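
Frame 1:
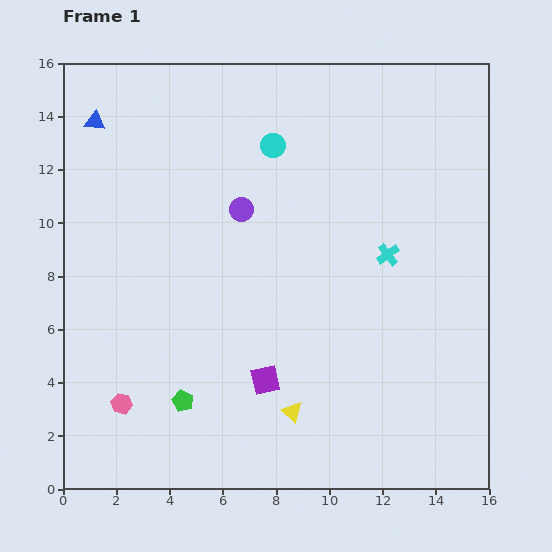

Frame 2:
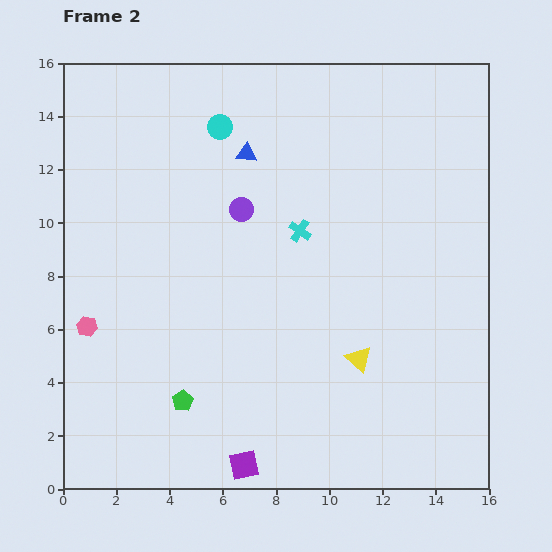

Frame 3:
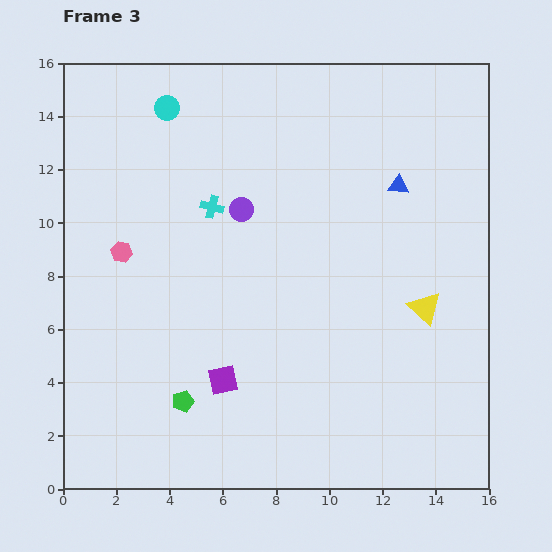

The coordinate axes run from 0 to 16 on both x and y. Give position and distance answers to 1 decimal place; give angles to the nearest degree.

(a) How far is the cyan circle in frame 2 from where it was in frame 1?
2.1

The cyan circle moved from (7.9, 12.9) to (5.9, 13.6), a distance of √(2.0² + 0.7²) ≈ 2.1.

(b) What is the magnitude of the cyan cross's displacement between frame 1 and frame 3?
6.8

The cyan cross moved from (12.2, 8.8) to (5.6, 10.6), a distance of √(6.6² + 1.8²) ≈ 6.8.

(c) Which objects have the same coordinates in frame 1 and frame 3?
the purple circle, the green pentagon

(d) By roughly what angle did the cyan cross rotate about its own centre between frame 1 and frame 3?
39° counter-clockwise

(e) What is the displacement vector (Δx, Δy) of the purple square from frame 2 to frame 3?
(-0.8, 3.2)

The purple square was at (6.8, 0.9) in frame 2 and (6.0, 4.1) in frame 3.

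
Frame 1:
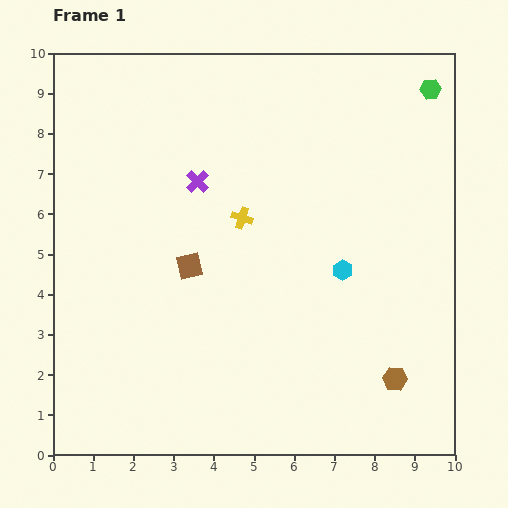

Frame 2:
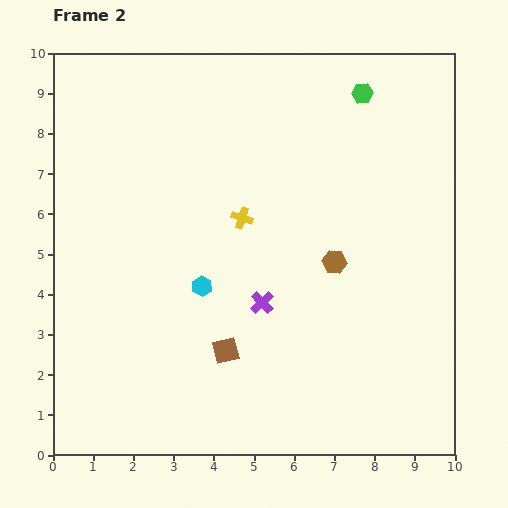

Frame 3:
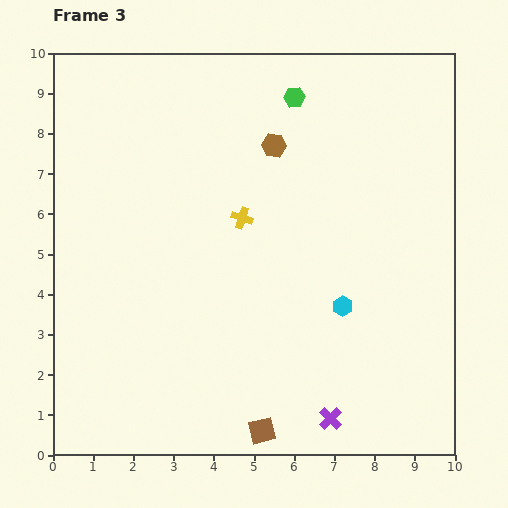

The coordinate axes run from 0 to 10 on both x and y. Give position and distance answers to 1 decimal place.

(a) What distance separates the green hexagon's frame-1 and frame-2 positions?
1.7

The green hexagon moved from (9.4, 9.1) to (7.7, 9.0), a distance of √(1.7² + 0.1²) ≈ 1.7.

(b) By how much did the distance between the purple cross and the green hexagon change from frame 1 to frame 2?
-0.4

Distance in frame 1: 6.2. Distance in frame 2: 5.8.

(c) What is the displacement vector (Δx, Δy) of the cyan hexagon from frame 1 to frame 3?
(0.0, -0.9)

The cyan hexagon was at (7.2, 4.6) in frame 1 and (7.2, 3.7) in frame 3.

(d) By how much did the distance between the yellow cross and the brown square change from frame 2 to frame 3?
+2.0

Distance in frame 2: 3.3. Distance in frame 3: 5.3.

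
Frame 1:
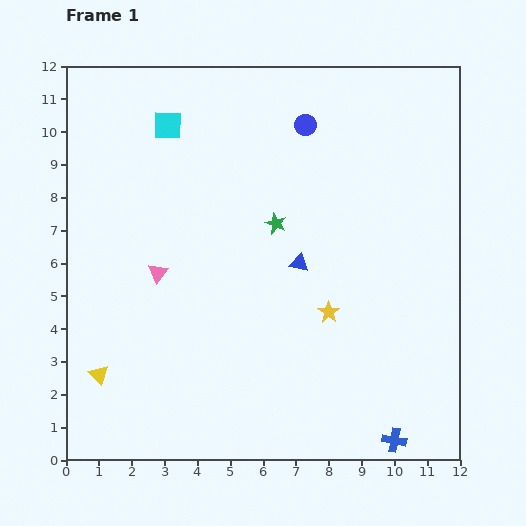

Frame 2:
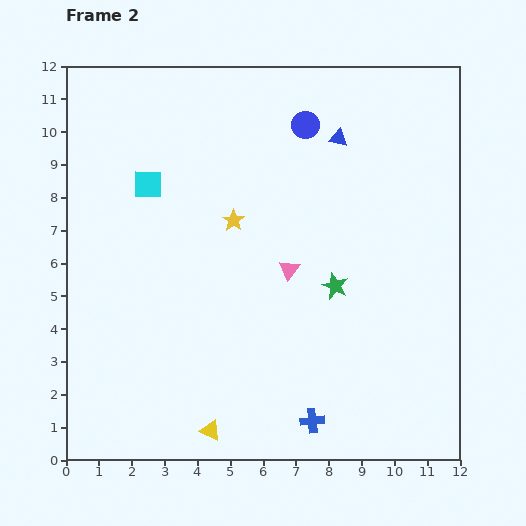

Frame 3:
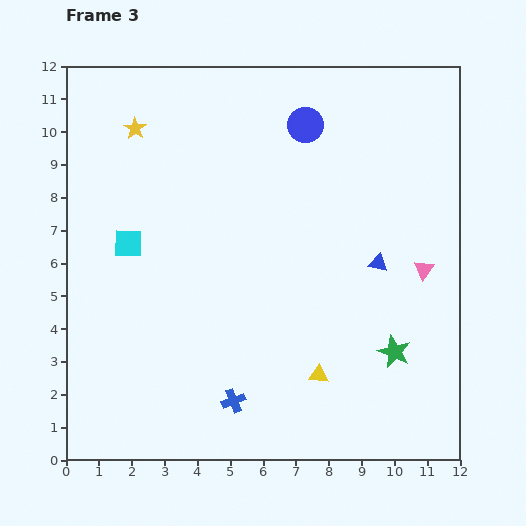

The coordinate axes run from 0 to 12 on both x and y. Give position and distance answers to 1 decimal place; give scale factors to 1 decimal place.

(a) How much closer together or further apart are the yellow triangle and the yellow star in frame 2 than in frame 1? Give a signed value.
-0.9

Distance in frame 1: 7.3. Distance in frame 2: 6.4.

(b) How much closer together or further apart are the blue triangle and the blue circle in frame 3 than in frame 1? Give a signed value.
+0.5

Distance in frame 1: 4.2. Distance in frame 3: 4.7.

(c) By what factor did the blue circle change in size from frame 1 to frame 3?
1.7×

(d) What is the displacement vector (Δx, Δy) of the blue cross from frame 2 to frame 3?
(-2.4, 0.6)

The blue cross was at (7.5, 1.2) in frame 2 and (5.1, 1.8) in frame 3.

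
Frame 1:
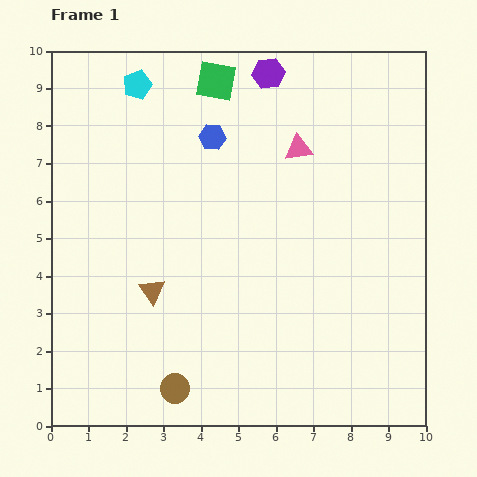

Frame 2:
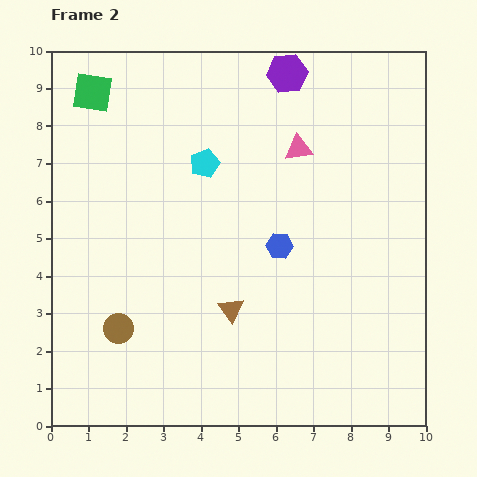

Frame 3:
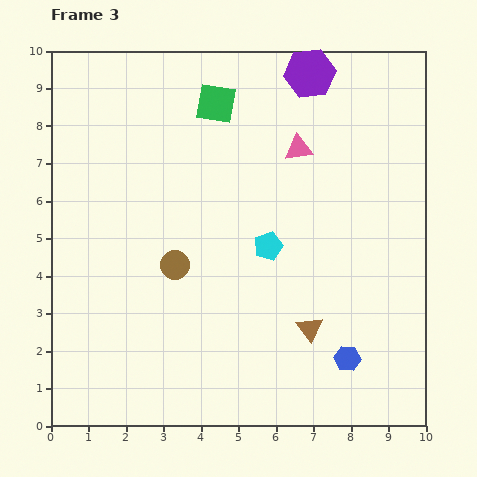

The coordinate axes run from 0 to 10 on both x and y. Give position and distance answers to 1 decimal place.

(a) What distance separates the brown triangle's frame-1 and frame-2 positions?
2.2

The brown triangle moved from (2.7, 3.6) to (4.8, 3.1), a distance of √(2.1² + 0.5²) ≈ 2.2.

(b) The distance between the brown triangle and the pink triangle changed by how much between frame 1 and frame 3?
-0.6

Distance in frame 1: 5.4. Distance in frame 3: 4.8.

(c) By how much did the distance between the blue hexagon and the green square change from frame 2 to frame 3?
+1.1

Distance in frame 2: 6.5. Distance in frame 3: 7.6.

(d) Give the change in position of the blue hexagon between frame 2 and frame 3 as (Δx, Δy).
(1.8, -3.0)

The blue hexagon was at (6.1, 4.8) in frame 2 and (7.9, 1.8) in frame 3.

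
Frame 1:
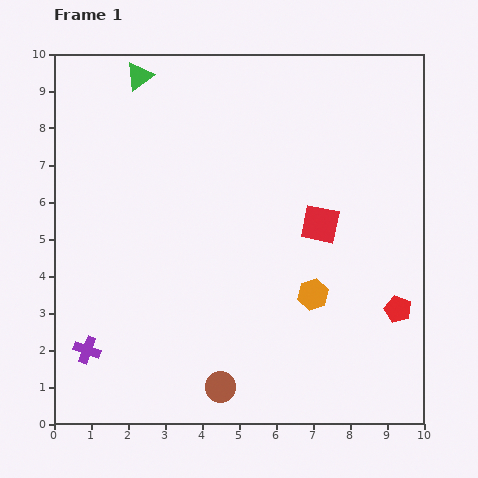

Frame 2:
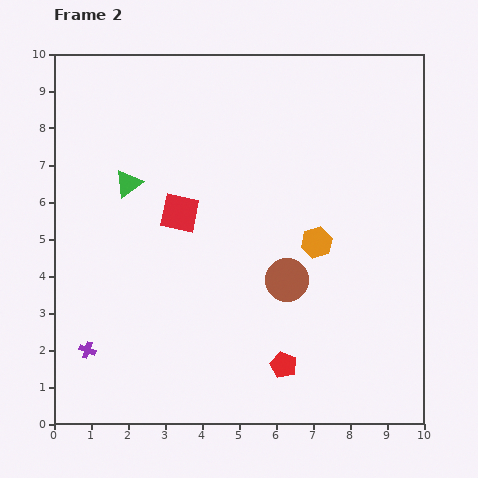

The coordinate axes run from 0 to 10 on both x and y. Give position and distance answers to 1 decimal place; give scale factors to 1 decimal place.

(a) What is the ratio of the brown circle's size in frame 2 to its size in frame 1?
1.4×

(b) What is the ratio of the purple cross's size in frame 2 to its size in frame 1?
0.6×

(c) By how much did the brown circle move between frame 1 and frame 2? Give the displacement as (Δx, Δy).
(1.8, 2.9)

The brown circle was at (4.5, 1.0) in frame 1 and (6.3, 3.9) in frame 2.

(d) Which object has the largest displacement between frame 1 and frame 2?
the red square

(moved 3.8; next 3.4)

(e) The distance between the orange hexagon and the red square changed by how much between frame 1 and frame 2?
+1.9

Distance in frame 1: 1.9. Distance in frame 2: 3.8.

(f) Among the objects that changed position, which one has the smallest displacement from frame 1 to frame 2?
the orange hexagon

(moved 1.4)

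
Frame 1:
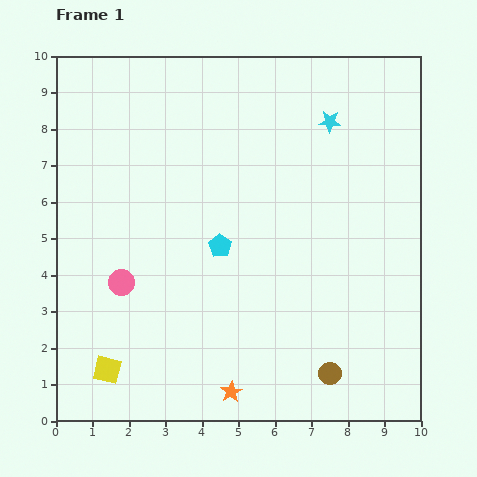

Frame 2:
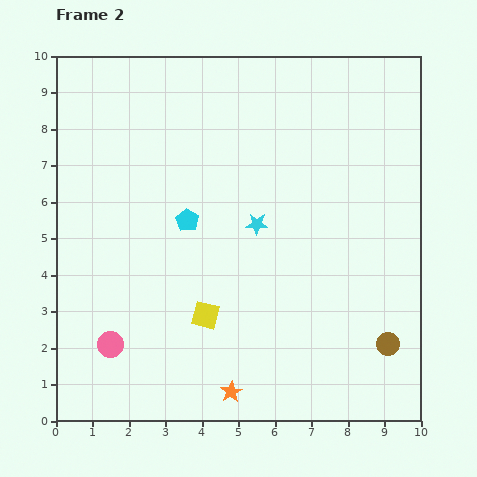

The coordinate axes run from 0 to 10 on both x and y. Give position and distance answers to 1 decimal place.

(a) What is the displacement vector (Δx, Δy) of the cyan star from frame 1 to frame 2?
(-2.0, -2.8)

The cyan star was at (7.5, 8.2) in frame 1 and (5.5, 5.4) in frame 2.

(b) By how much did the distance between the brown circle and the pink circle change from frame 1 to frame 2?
+1.4

Distance in frame 1: 6.2. Distance in frame 2: 7.6.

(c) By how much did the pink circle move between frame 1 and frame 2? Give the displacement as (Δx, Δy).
(-0.3, -1.7)

The pink circle was at (1.8, 3.8) in frame 1 and (1.5, 2.1) in frame 2.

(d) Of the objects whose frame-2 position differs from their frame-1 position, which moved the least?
the cyan pentagon

(moved 1.1)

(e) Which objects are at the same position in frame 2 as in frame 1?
the orange star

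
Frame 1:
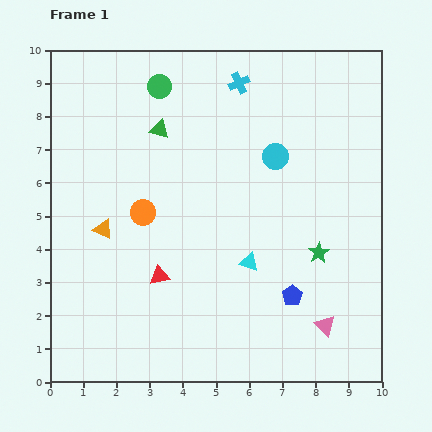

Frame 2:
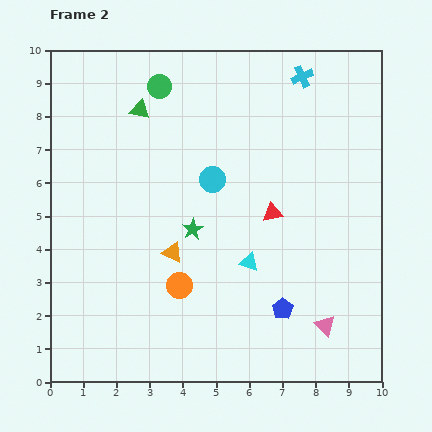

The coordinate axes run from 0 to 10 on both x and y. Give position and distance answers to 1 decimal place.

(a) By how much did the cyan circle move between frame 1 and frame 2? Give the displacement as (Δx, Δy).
(-1.9, -0.7)

The cyan circle was at (6.8, 6.8) in frame 1 and (4.9, 6.1) in frame 2.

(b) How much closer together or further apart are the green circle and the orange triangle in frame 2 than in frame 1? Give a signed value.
+0.4

Distance in frame 1: 4.6. Distance in frame 2: 5.0.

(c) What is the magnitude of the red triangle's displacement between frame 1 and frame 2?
3.9

The red triangle moved from (3.3, 3.2) to (6.7, 5.1), a distance of √(3.4² + 1.9²) ≈ 3.9.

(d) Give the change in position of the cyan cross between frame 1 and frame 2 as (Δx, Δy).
(1.9, 0.2)

The cyan cross was at (5.7, 9.0) in frame 1 and (7.6, 9.2) in frame 2.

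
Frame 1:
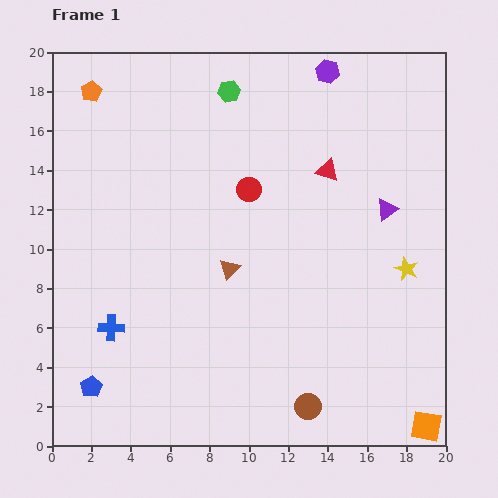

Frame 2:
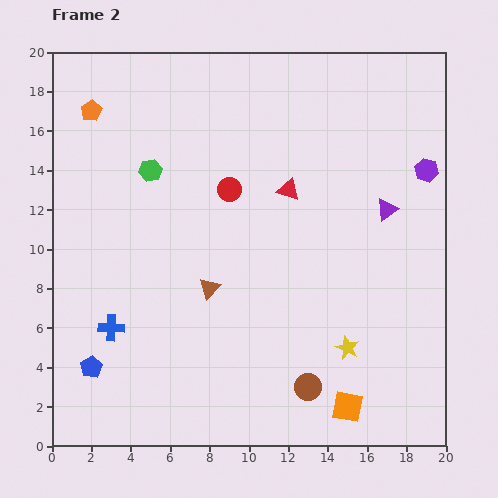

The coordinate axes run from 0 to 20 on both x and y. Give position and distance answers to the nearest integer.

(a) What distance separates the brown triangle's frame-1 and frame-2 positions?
1

The brown triangle moved from (9, 9) to (8, 8), a distance of √(1² + 1²) ≈ 1.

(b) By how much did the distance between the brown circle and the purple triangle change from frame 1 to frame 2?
-1

Distance in frame 1: 11. Distance in frame 2: 10.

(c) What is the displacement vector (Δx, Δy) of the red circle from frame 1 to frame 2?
(-1, 0)

The red circle was at (10, 13) in frame 1 and (9, 13) in frame 2.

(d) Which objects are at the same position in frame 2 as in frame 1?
the blue cross, the purple triangle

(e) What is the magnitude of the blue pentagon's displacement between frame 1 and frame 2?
1

The blue pentagon moved from (2, 3) to (2, 4), a distance of √(0² + 1²) ≈ 1.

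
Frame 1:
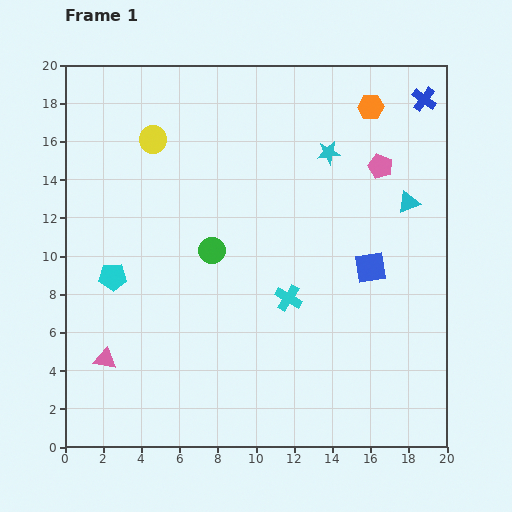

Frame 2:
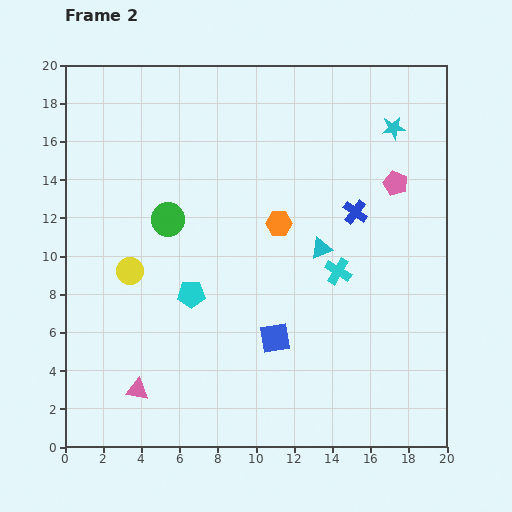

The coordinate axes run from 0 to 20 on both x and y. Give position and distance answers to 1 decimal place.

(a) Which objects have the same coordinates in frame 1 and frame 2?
none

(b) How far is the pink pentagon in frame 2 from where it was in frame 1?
1.2

The pink pentagon moved from (16.5, 14.7) to (17.3, 13.8), a distance of √(0.8² + 0.9²) ≈ 1.2.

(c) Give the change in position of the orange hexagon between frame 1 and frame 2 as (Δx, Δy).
(-4.8, -6.1)

The orange hexagon was at (16.0, 17.8) in frame 1 and (11.2, 11.7) in frame 2.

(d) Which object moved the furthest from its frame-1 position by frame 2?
the orange hexagon

(moved 7.8; next 7.0)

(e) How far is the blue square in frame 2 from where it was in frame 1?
6.2

The blue square moved from (16.0, 9.4) to (11.0, 5.7), a distance of √(5.0² + 3.7²) ≈ 6.2.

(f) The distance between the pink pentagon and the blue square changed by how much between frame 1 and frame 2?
+5.0

Distance in frame 1: 5.3. Distance in frame 2: 10.3.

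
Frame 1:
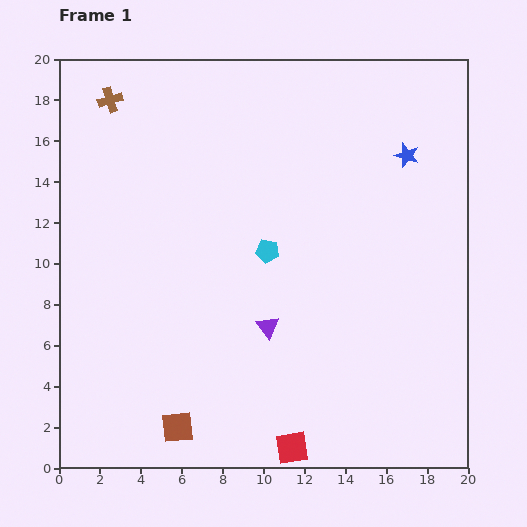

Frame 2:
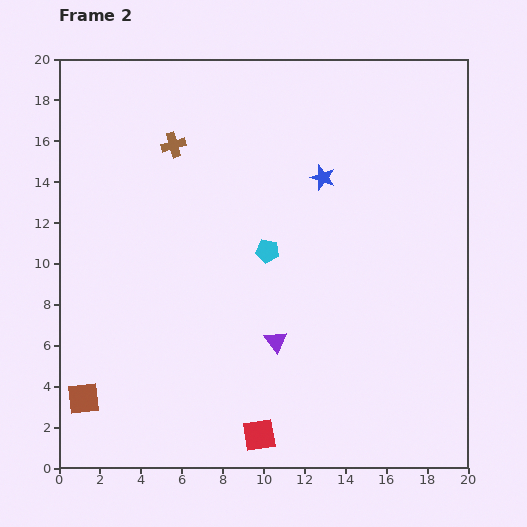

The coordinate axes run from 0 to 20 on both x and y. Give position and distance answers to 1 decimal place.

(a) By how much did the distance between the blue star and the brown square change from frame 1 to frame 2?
-1.5

Distance in frame 1: 17.4. Distance in frame 2: 15.9.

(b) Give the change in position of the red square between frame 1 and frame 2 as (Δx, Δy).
(-1.6, 0.6)

The red square was at (11.4, 1.0) in frame 1 and (9.8, 1.6) in frame 2.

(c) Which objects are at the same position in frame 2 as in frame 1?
the cyan pentagon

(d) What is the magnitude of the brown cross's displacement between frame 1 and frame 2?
3.8

The brown cross moved from (2.5, 18.0) to (5.6, 15.8), a distance of √(3.1² + 2.2²) ≈ 3.8.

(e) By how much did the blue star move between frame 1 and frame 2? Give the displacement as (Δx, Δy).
(-4.1, -1.1)

The blue star was at (17.0, 15.3) in frame 1 and (12.9, 14.2) in frame 2.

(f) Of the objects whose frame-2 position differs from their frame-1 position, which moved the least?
the purple triangle

(moved 0.8)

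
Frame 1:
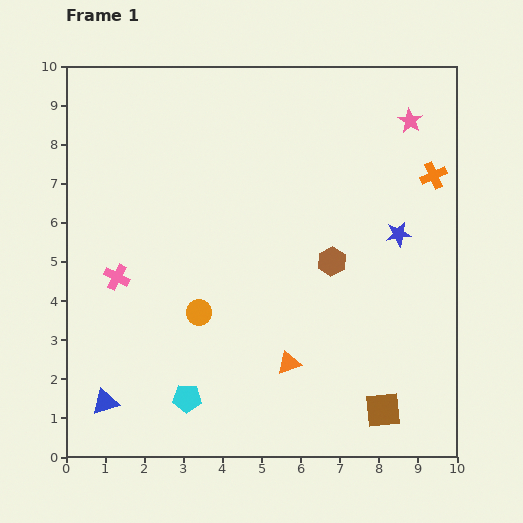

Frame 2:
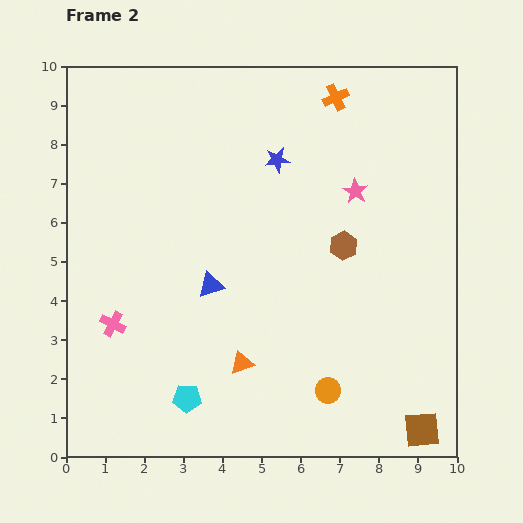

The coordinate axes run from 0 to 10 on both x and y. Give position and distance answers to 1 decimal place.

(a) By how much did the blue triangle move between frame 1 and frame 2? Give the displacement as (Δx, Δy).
(2.7, 3.0)

The blue triangle was at (1.0, 1.4) in frame 1 and (3.7, 4.4) in frame 2.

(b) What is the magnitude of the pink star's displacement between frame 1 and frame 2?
2.3

The pink star moved from (8.8, 8.6) to (7.4, 6.8), a distance of √(1.4² + 1.8²) ≈ 2.3.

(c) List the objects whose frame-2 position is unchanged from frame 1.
the cyan pentagon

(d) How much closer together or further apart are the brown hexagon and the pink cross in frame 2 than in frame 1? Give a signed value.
+0.7

Distance in frame 1: 5.5. Distance in frame 2: 6.2.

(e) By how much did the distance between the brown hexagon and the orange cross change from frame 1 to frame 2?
+0.4

Distance in frame 1: 3.4. Distance in frame 2: 3.8.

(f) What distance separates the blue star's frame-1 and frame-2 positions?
3.6

The blue star moved from (8.5, 5.7) to (5.4, 7.6), a distance of √(3.1² + 1.9²) ≈ 3.6.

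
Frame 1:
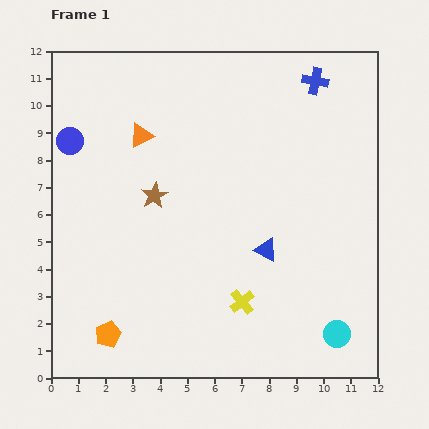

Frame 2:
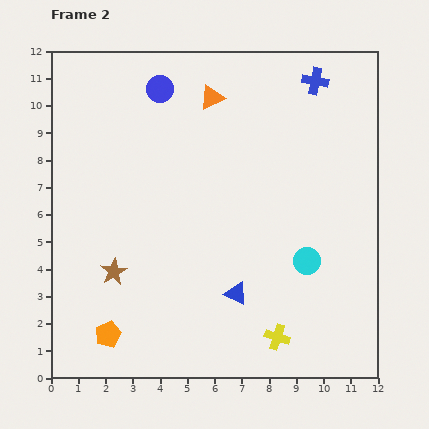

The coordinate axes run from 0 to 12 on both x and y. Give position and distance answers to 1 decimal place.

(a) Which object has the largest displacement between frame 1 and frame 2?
the blue circle

(moved 3.8; next 3.2)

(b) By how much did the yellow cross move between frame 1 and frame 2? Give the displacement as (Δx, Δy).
(1.3, -1.3)

The yellow cross was at (7.0, 2.8) in frame 1 and (8.3, 1.5) in frame 2.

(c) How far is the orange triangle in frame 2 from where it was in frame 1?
3.0

The orange triangle moved from (3.3, 8.9) to (5.9, 10.3), a distance of √(2.6² + 1.4²) ≈ 3.0.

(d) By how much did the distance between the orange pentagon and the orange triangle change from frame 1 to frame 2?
+2.1

Distance in frame 1: 7.4. Distance in frame 2: 9.5.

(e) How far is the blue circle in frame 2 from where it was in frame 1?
3.8

The blue circle moved from (0.7, 8.7) to (4.0, 10.6), a distance of √(3.3² + 1.9²) ≈ 3.8.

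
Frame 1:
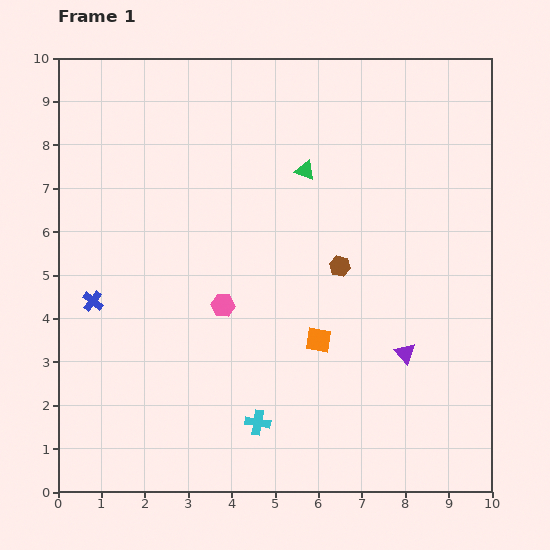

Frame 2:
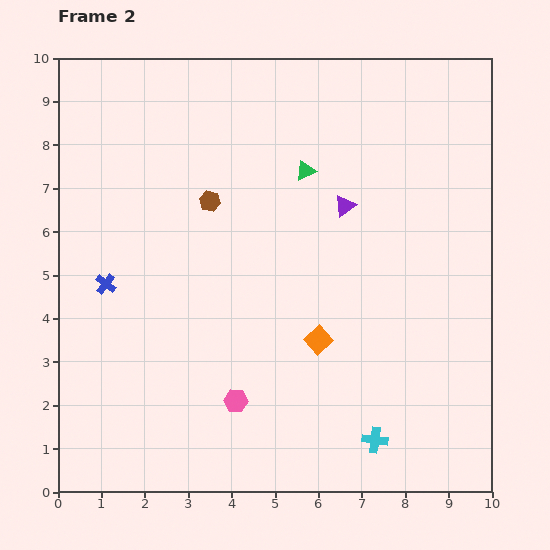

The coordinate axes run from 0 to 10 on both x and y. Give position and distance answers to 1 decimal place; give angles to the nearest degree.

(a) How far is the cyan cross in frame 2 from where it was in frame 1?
2.7

The cyan cross moved from (4.6, 1.6) to (7.3, 1.2), a distance of √(2.7² + 0.4²) ≈ 2.7.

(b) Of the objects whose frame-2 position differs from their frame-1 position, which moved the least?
the blue cross

(moved 0.5)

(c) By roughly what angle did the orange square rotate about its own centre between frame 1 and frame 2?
38° clockwise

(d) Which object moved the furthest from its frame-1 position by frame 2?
the purple triangle

(moved 3.7; next 3.4)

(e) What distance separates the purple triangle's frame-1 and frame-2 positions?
3.7

The purple triangle moved from (8.0, 3.2) to (6.6, 6.6), a distance of √(1.4² + 3.4²) ≈ 3.7.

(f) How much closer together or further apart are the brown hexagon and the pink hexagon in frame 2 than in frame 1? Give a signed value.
+1.8

Distance in frame 1: 2.8. Distance in frame 2: 4.6.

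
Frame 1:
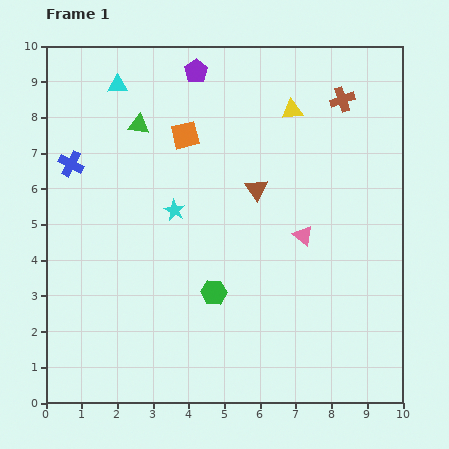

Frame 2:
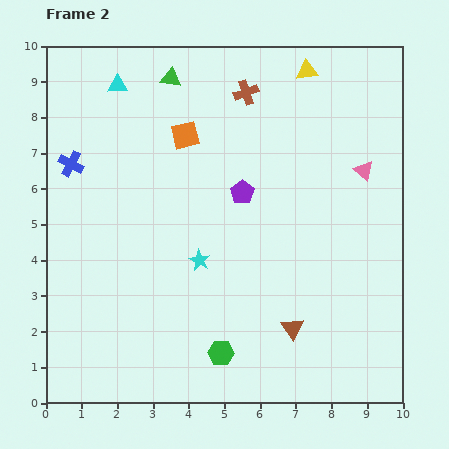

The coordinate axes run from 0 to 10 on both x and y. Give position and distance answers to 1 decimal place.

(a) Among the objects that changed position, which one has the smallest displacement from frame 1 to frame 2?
the yellow triangle

(moved 1.2)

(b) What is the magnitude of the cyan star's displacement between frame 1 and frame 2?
1.6

The cyan star moved from (3.6, 5.4) to (4.3, 4.0), a distance of √(0.7² + 1.4²) ≈ 1.6.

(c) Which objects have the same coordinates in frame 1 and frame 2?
the blue cross, the cyan triangle, the orange square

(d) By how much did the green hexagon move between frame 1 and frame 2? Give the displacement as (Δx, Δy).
(0.2, -1.7)

The green hexagon was at (4.7, 3.1) in frame 1 and (4.9, 1.4) in frame 2.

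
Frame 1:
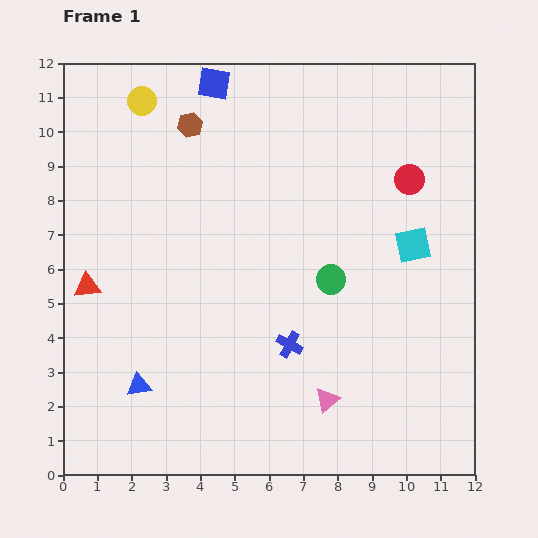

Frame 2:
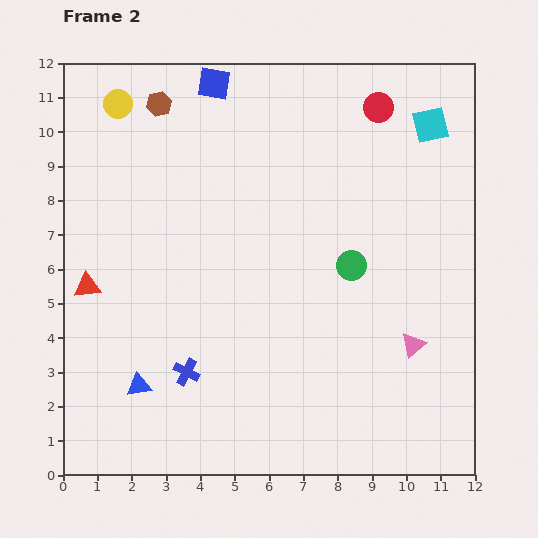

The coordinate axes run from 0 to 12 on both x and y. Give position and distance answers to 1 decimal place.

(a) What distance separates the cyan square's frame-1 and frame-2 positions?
3.5

The cyan square moved from (10.2, 6.7) to (10.7, 10.2), a distance of √(0.5² + 3.5²) ≈ 3.5.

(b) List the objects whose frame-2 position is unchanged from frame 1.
the blue triangle, the blue square, the red triangle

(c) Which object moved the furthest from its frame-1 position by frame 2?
the cyan square

(moved 3.5; next 3.1)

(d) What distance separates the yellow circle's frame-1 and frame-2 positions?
0.7

The yellow circle moved from (2.3, 10.9) to (1.6, 10.8), a distance of √(0.7² + 0.1²) ≈ 0.7.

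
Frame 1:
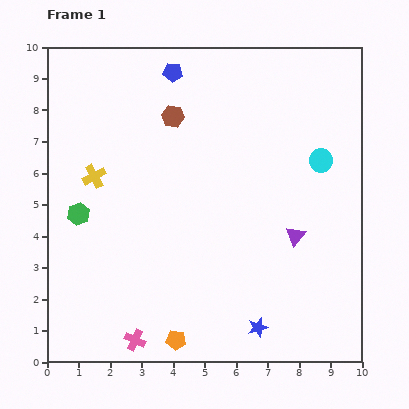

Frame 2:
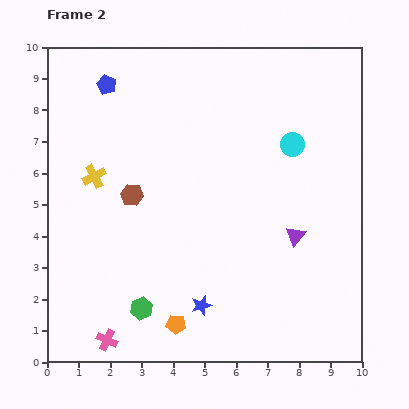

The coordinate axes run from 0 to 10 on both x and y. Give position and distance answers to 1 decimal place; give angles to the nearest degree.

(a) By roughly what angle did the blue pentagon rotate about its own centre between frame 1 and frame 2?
20° clockwise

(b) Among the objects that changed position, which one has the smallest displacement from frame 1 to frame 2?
the orange pentagon

(moved 0.5)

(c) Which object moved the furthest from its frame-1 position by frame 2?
the green hexagon

(moved 3.6; next 2.8)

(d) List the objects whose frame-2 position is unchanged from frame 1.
the purple triangle, the yellow cross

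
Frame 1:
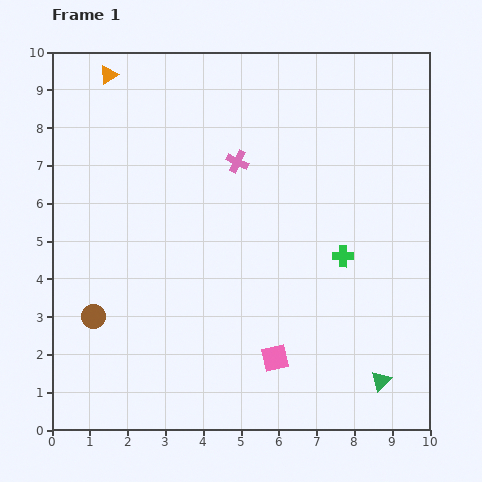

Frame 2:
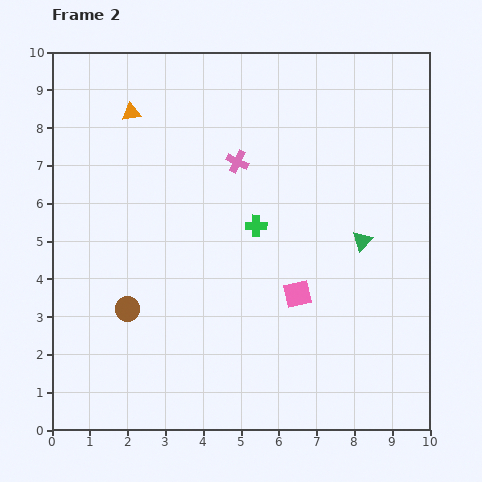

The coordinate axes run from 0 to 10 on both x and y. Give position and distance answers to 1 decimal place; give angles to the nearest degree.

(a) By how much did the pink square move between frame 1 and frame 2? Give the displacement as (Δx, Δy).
(0.6, 1.7)

The pink square was at (5.9, 1.9) in frame 1 and (6.5, 3.6) in frame 2.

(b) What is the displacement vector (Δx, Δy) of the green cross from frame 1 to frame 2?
(-2.3, 0.8)

The green cross was at (7.7, 4.6) in frame 1 and (5.4, 5.4) in frame 2.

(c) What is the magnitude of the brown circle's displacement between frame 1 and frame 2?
0.9

The brown circle moved from (1.1, 3.0) to (2.0, 3.2), a distance of √(0.9² + 0.2²) ≈ 0.9.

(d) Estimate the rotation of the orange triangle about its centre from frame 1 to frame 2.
26° clockwise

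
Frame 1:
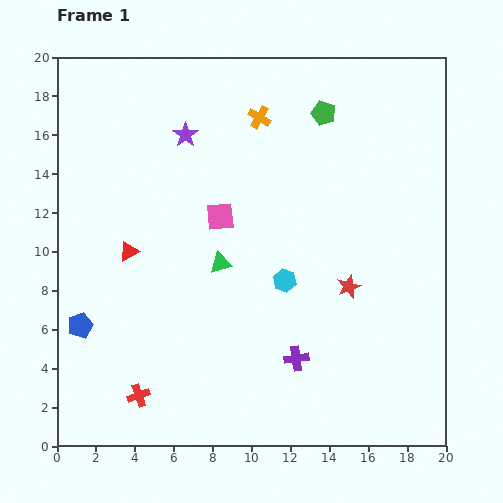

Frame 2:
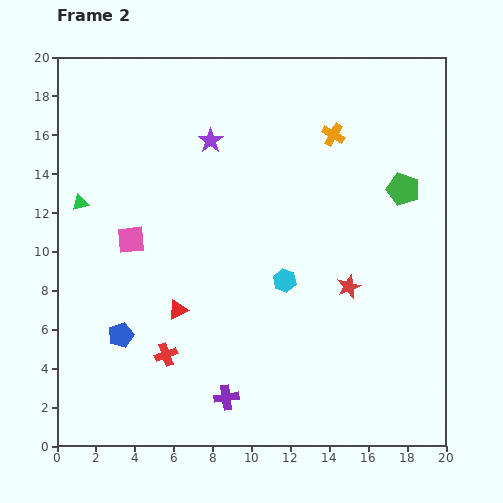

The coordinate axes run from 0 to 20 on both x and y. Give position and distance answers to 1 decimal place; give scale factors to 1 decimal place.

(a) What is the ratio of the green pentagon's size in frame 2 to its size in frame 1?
1.3×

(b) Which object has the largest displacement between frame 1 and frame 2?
the green triangle

(moved 7.8; next 5.7)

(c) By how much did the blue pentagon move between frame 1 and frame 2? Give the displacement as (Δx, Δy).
(2.1, -0.5)

The blue pentagon was at (1.2, 6.2) in frame 1 and (3.3, 5.7) in frame 2.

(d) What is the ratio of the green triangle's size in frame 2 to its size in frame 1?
0.8×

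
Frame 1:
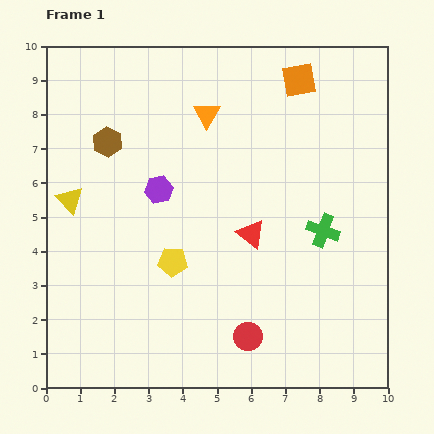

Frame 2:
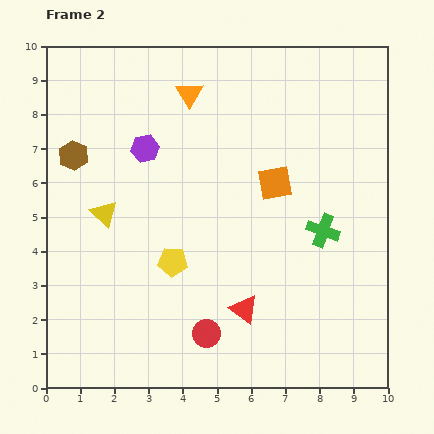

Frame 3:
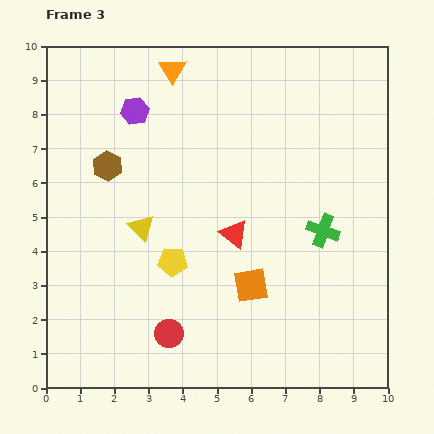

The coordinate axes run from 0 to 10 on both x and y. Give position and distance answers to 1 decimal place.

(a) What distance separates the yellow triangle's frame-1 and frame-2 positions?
1.1

The yellow triangle moved from (0.7, 5.5) to (1.7, 5.1), a distance of √(1.0² + 0.4²) ≈ 1.1.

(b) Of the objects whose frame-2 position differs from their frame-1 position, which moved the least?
the orange triangle

(moved 0.8)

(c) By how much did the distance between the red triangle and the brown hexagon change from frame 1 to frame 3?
-0.8

Distance in frame 1: 5.0. Distance in frame 3: 4.2.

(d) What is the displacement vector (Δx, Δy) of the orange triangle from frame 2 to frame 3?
(-0.5, 0.7)

The orange triangle was at (4.2, 8.6) in frame 2 and (3.7, 9.3) in frame 3.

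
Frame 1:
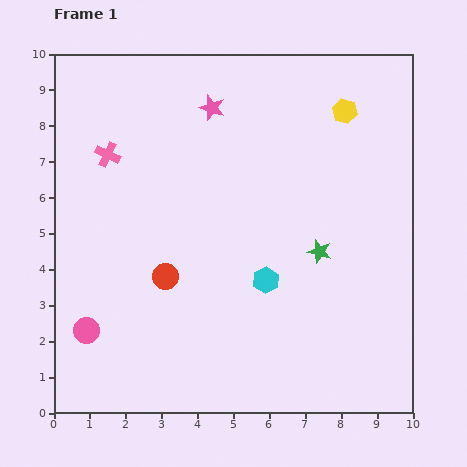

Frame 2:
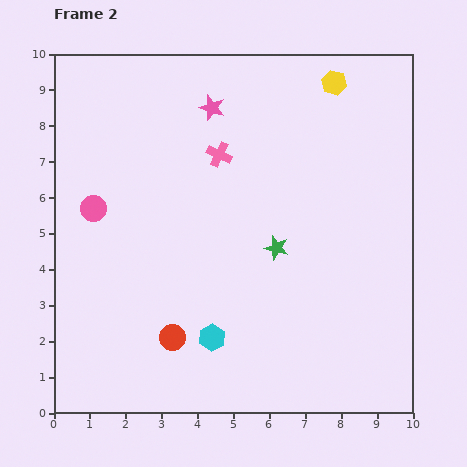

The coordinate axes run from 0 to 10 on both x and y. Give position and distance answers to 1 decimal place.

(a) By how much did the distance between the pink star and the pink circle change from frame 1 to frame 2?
-2.8

Distance in frame 1: 7.1. Distance in frame 2: 4.3.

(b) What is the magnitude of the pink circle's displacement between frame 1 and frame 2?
3.4

The pink circle moved from (0.9, 2.3) to (1.1, 5.7), a distance of √(0.2² + 3.4²) ≈ 3.4.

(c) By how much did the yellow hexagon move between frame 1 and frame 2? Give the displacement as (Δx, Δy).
(-0.3, 0.8)

The yellow hexagon was at (8.1, 8.4) in frame 1 and (7.8, 9.2) in frame 2.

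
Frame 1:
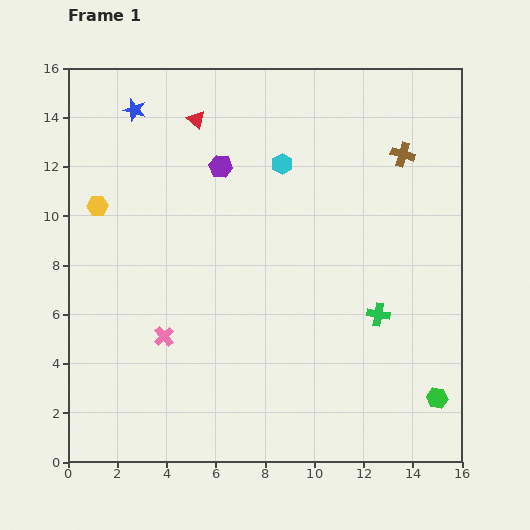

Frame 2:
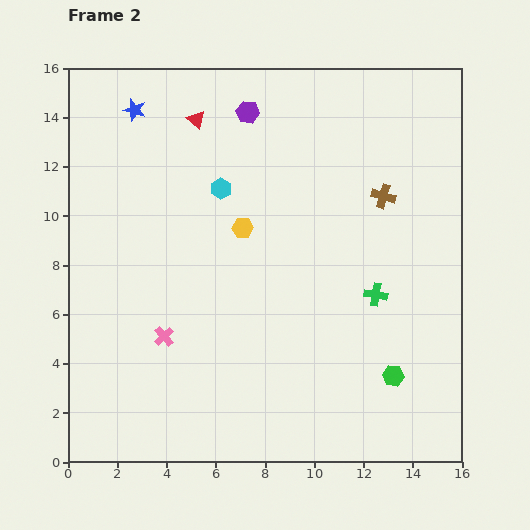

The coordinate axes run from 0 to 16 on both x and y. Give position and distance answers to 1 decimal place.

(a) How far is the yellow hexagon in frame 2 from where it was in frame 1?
6.0

The yellow hexagon moved from (1.2, 10.4) to (7.1, 9.5), a distance of √(5.9² + 0.9²) ≈ 6.0.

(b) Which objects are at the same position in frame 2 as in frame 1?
the pink cross, the red triangle, the blue star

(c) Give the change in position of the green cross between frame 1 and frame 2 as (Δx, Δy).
(-0.1, 0.8)

The green cross was at (12.6, 6.0) in frame 1 and (12.5, 6.8) in frame 2.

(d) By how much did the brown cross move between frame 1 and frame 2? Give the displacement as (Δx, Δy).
(-0.8, -1.7)

The brown cross was at (13.6, 12.5) in frame 1 and (12.8, 10.8) in frame 2.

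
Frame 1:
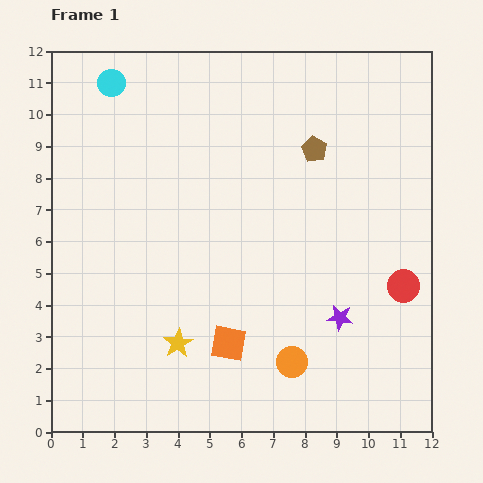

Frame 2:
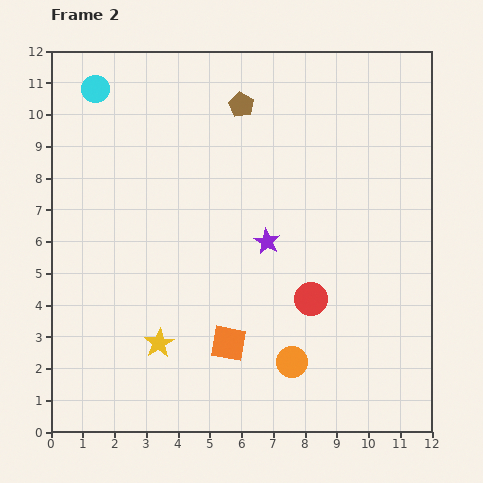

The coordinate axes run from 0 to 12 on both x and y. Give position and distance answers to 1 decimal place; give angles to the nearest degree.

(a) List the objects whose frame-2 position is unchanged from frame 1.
the orange circle, the orange square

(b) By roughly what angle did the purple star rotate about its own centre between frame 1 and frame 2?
22° clockwise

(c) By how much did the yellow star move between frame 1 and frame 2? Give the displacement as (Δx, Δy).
(-0.6, 0.0)

The yellow star was at (4.0, 2.8) in frame 1 and (3.4, 2.8) in frame 2.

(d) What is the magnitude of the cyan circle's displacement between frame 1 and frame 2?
0.5

The cyan circle moved from (1.9, 11.0) to (1.4, 10.8), a distance of √(0.5² + 0.2²) ≈ 0.5.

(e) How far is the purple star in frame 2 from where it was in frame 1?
3.3

The purple star moved from (9.1, 3.6) to (6.8, 6.0), a distance of √(2.3² + 2.4²) ≈ 3.3.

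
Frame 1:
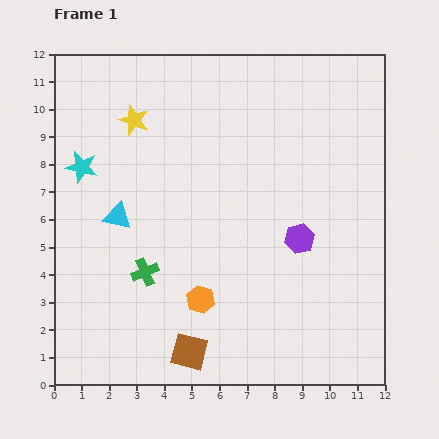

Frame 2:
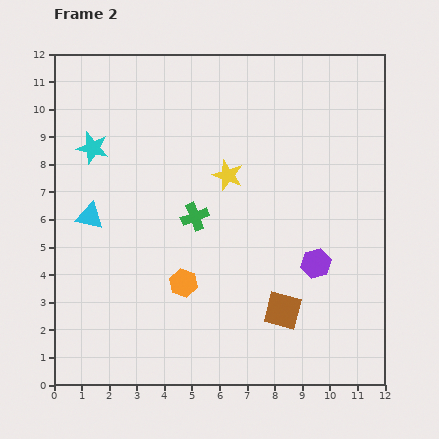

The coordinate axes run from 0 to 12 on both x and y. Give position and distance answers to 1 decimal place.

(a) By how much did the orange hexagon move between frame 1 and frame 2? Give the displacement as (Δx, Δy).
(-0.6, 0.6)

The orange hexagon was at (5.3, 3.1) in frame 1 and (4.7, 3.7) in frame 2.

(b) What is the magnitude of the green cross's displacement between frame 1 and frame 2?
2.7

The green cross moved from (3.3, 4.1) to (5.1, 6.1), a distance of √(1.8² + 2.0²) ≈ 2.7.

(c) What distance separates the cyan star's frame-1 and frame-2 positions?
0.8

The cyan star moved from (1.0, 7.9) to (1.4, 8.6), a distance of √(0.4² + 0.7²) ≈ 0.8.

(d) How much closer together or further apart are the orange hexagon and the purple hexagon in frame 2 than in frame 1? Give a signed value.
+0.7

Distance in frame 1: 4.2. Distance in frame 2: 4.9.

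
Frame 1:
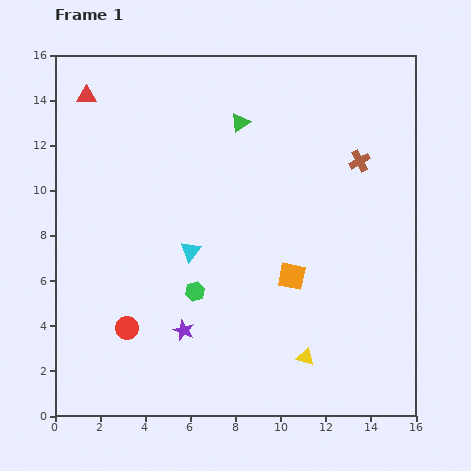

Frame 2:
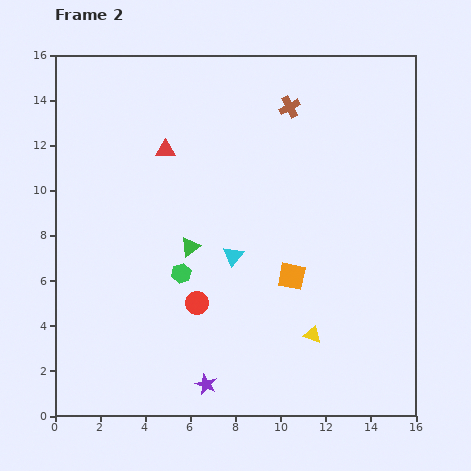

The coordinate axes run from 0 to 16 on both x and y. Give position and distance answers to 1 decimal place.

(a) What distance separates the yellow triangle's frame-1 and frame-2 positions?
1.0

The yellow triangle moved from (11.1, 2.6) to (11.4, 3.6), a distance of √(0.3² + 1.0²) ≈ 1.0.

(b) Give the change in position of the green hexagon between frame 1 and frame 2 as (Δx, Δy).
(-0.6, 0.8)

The green hexagon was at (6.2, 5.5) in frame 1 and (5.6, 6.3) in frame 2.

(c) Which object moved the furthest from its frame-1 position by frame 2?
the green triangle

(moved 5.9; next 4.2)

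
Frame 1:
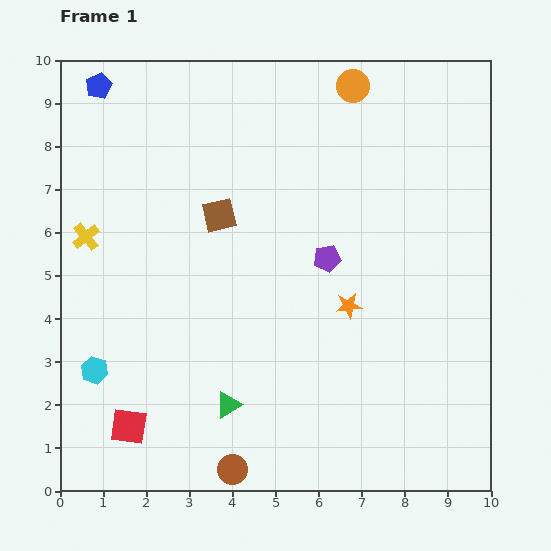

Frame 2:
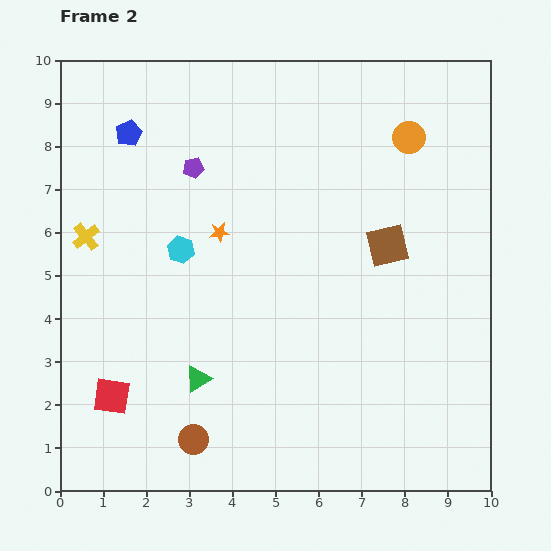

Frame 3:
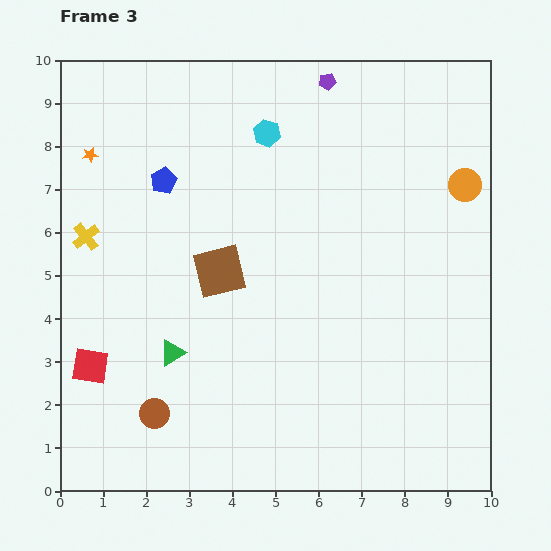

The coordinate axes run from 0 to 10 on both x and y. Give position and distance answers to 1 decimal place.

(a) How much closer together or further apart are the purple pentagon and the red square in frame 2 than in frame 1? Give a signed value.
-0.4

Distance in frame 1: 6.0. Distance in frame 2: 5.6.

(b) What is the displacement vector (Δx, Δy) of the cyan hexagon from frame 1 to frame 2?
(2.0, 2.8)

The cyan hexagon was at (0.8, 2.8) in frame 1 and (2.8, 5.6) in frame 2.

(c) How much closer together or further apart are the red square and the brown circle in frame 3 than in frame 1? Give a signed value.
-0.7

Distance in frame 1: 2.6. Distance in frame 3: 1.9.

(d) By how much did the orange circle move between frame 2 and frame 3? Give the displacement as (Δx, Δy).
(1.3, -1.1)

The orange circle was at (8.1, 8.2) in frame 2 and (9.4, 7.1) in frame 3.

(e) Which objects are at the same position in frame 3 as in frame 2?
the yellow cross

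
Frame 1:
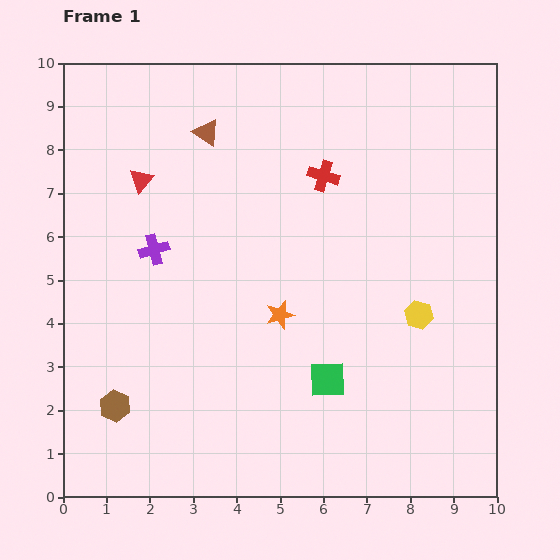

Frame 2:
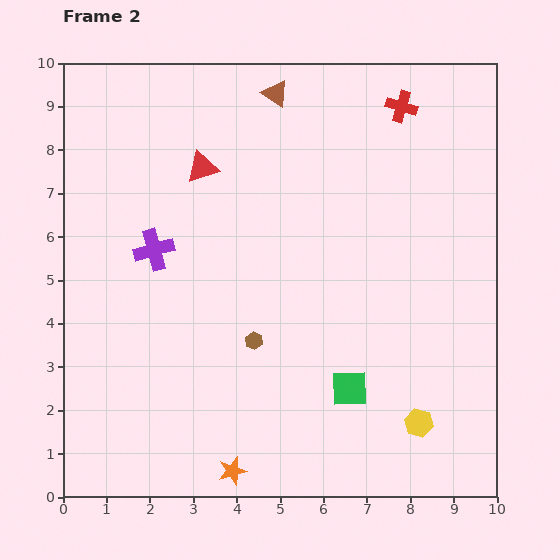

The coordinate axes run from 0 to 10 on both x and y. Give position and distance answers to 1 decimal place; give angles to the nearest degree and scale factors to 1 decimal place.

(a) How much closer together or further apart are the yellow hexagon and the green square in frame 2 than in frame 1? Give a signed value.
-0.8

Distance in frame 1: 2.6. Distance in frame 2: 1.8.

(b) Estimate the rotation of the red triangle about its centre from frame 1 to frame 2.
30° clockwise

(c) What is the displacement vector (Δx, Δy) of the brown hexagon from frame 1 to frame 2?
(3.2, 1.5)

The brown hexagon was at (1.2, 2.1) in frame 1 and (4.4, 3.6) in frame 2.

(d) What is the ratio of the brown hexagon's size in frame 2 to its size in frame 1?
0.6×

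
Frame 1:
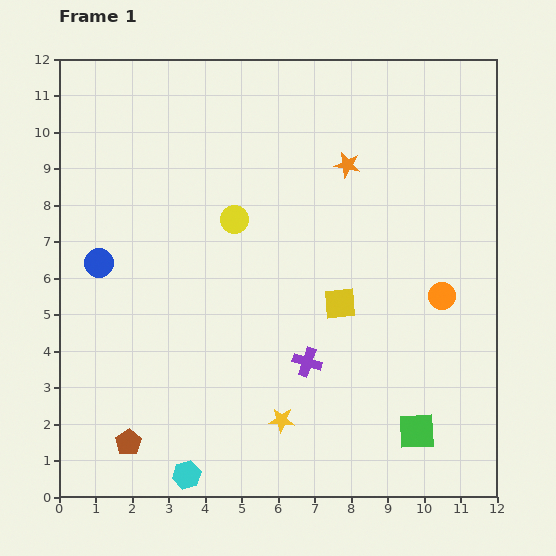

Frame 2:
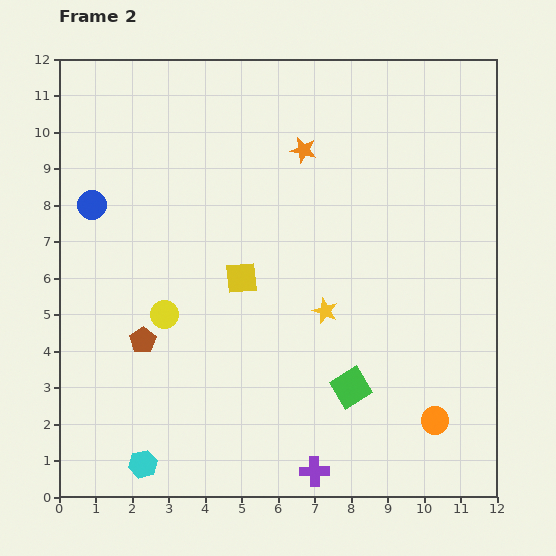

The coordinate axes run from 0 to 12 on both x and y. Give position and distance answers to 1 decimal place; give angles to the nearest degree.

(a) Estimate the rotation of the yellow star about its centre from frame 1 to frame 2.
18° clockwise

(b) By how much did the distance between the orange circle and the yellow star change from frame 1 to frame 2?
-1.4

Distance in frame 1: 5.6. Distance in frame 2: 4.2.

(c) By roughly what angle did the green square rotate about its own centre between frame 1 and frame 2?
29° counter-clockwise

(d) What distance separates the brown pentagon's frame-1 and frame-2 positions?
2.8

The brown pentagon moved from (1.9, 1.5) to (2.3, 4.3), a distance of √(0.4² + 2.8²) ≈ 2.8.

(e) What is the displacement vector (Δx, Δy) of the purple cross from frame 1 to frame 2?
(0.2, -3.0)

The purple cross was at (6.8, 3.7) in frame 1 and (7.0, 0.7) in frame 2.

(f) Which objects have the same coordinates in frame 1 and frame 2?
none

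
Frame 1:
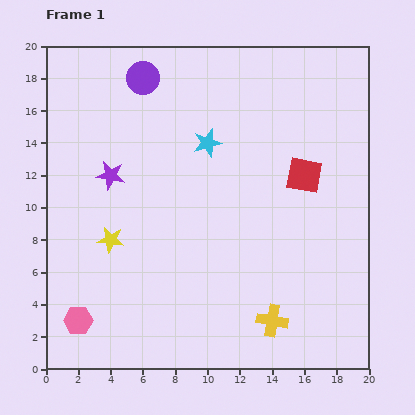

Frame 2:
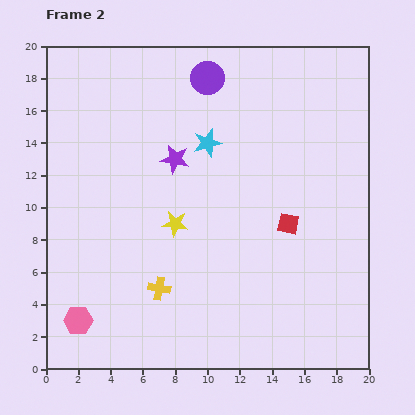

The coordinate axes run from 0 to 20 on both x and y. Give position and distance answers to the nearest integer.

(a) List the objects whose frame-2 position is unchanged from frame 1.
the pink hexagon, the cyan star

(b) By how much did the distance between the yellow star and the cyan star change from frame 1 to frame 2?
-3

Distance in frame 1: 8. Distance in frame 2: 5.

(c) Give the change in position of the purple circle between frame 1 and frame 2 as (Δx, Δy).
(4, 0)

The purple circle was at (6, 18) in frame 1 and (10, 18) in frame 2.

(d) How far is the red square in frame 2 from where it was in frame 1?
3

The red square moved from (16, 12) to (15, 9), a distance of √(1² + 3²) ≈ 3.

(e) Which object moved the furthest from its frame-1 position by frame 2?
the yellow cross

(moved 7; next 4)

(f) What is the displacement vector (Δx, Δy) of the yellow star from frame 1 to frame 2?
(4, 1)

The yellow star was at (4, 8) in frame 1 and (8, 9) in frame 2.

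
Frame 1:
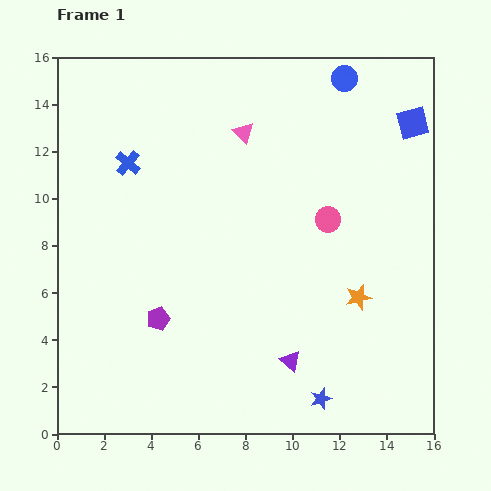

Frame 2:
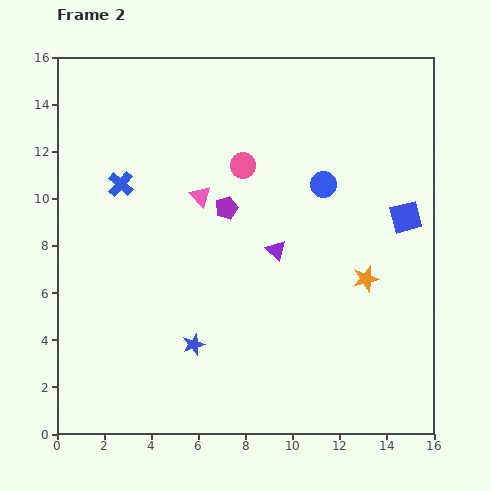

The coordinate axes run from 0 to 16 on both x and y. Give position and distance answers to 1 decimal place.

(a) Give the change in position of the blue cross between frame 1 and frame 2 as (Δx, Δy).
(-0.3, -0.9)

The blue cross was at (3.0, 11.5) in frame 1 and (2.7, 10.6) in frame 2.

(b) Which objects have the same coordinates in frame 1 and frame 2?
none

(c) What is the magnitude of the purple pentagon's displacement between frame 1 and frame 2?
5.5

The purple pentagon moved from (4.3, 4.9) to (7.2, 9.6), a distance of √(2.9² + 4.7²) ≈ 5.5.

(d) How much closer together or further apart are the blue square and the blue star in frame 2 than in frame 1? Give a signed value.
-1.8

Distance in frame 1: 12.3. Distance in frame 2: 10.5.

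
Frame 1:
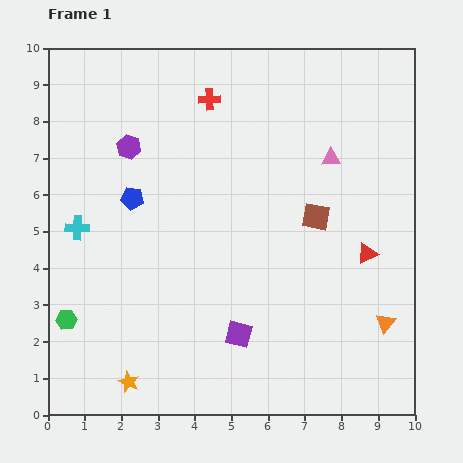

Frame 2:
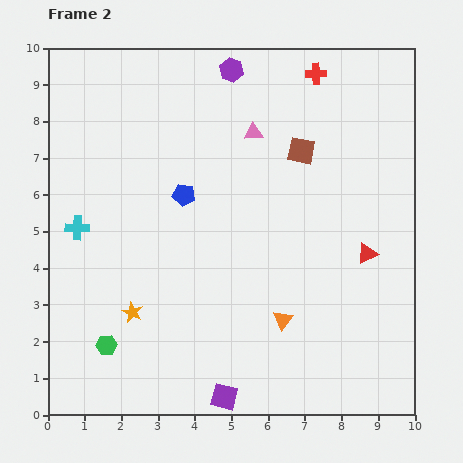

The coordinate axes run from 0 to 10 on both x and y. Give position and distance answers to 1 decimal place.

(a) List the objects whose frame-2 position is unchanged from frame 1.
the cyan cross, the red triangle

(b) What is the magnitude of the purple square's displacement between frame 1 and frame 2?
1.7

The purple square moved from (5.2, 2.2) to (4.8, 0.5), a distance of √(0.4² + 1.7²) ≈ 1.7.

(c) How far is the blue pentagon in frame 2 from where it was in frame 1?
1.4

The blue pentagon moved from (2.3, 5.9) to (3.7, 6.0), a distance of √(1.4² + 0.1²) ≈ 1.4.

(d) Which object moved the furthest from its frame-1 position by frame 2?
the purple hexagon

(moved 3.5; next 3.0)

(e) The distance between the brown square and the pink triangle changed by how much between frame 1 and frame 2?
-0.2

Distance in frame 1: 1.6. Distance in frame 2: 1.4.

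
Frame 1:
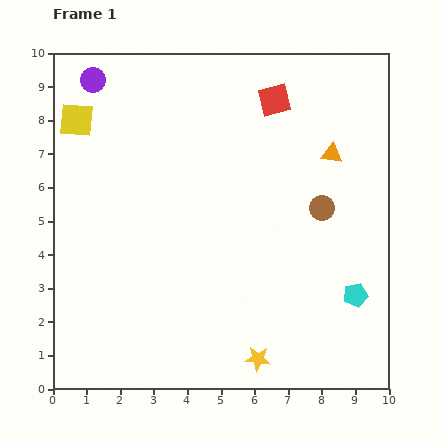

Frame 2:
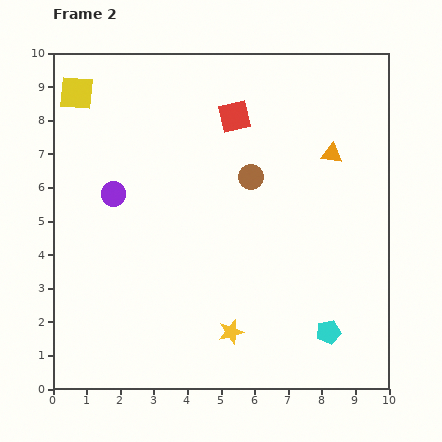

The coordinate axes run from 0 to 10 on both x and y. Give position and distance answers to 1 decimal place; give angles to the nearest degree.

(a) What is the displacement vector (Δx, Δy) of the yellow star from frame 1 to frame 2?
(-0.8, 0.8)

The yellow star was at (6.1, 0.9) in frame 1 and (5.3, 1.7) in frame 2.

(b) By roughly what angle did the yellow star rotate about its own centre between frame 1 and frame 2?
22° counter-clockwise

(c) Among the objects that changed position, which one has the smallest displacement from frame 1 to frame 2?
the yellow square

(moved 0.8)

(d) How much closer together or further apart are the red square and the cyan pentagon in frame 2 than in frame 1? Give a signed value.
+0.7

Distance in frame 1: 6.3. Distance in frame 2: 7.0.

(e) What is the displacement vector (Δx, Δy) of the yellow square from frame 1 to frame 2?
(0.0, 0.8)

The yellow square was at (0.7, 8.0) in frame 1 and (0.7, 8.8) in frame 2.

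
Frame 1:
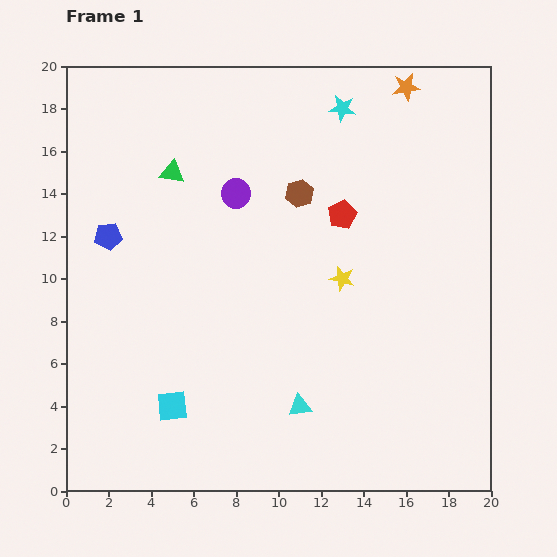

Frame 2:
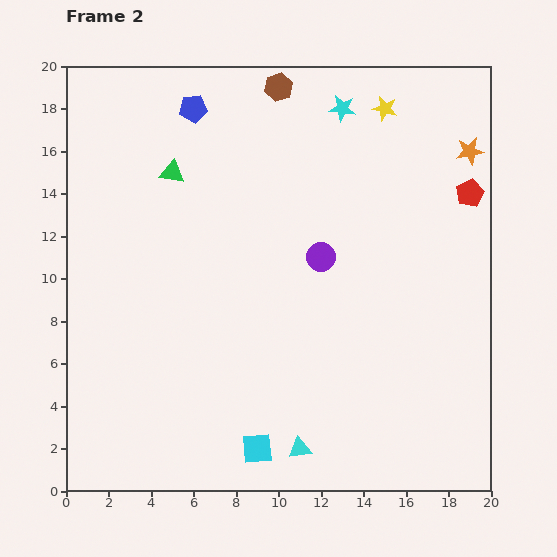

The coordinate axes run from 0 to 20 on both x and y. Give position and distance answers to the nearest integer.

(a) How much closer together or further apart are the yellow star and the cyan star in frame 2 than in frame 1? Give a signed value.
-6

Distance in frame 1: 8. Distance in frame 2: 2.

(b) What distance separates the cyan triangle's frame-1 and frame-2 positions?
2

The cyan triangle moved from (11, 4) to (11, 2), a distance of √(0² + 2²) ≈ 2.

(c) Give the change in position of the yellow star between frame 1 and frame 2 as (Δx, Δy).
(2, 8)

The yellow star was at (13, 10) in frame 1 and (15, 18) in frame 2.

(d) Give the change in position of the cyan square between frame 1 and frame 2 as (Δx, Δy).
(4, -2)

The cyan square was at (5, 4) in frame 1 and (9, 2) in frame 2.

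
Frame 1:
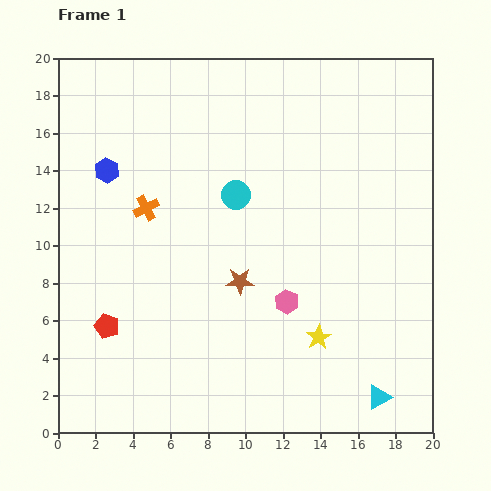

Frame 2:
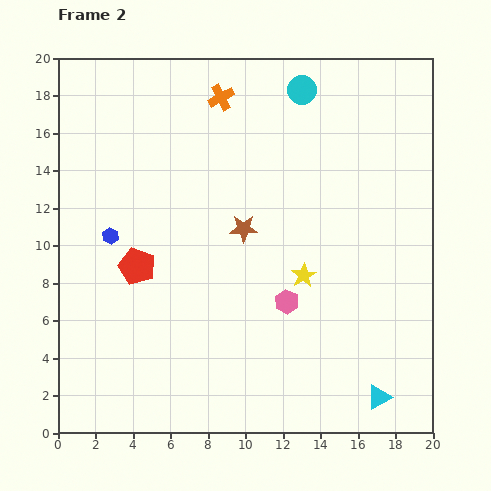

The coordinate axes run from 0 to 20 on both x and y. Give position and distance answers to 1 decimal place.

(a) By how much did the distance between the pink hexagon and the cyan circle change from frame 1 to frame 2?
+5.0

Distance in frame 1: 6.3. Distance in frame 2: 11.3.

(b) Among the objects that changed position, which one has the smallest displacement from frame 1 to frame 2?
the brown star

(moved 2.8)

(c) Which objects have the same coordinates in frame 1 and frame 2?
the cyan triangle, the pink hexagon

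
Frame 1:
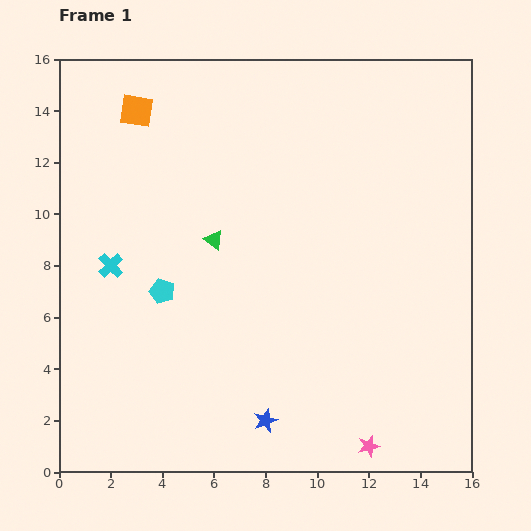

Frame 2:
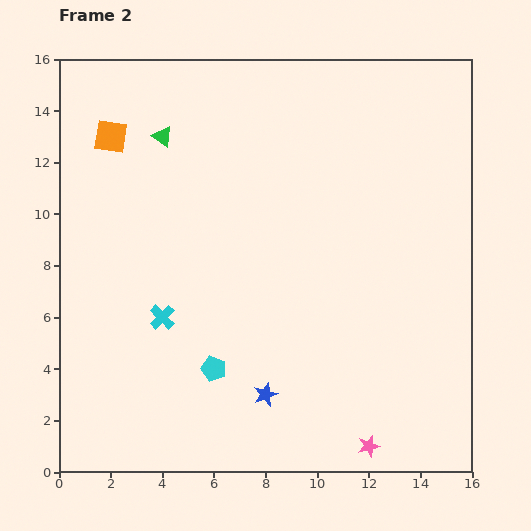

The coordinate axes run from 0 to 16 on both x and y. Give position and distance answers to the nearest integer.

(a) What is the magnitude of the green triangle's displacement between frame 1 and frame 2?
4

The green triangle moved from (6, 9) to (4, 13), a distance of √(2² + 4²) ≈ 4.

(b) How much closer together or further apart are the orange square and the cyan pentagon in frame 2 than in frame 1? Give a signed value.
+3

Distance in frame 1: 7. Distance in frame 2: 10.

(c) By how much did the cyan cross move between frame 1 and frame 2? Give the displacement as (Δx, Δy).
(2, -2)

The cyan cross was at (2, 8) in frame 1 and (4, 6) in frame 2.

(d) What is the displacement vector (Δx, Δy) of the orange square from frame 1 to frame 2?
(-1, -1)

The orange square was at (3, 14) in frame 1 and (2, 13) in frame 2.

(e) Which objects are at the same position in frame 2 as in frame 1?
the pink star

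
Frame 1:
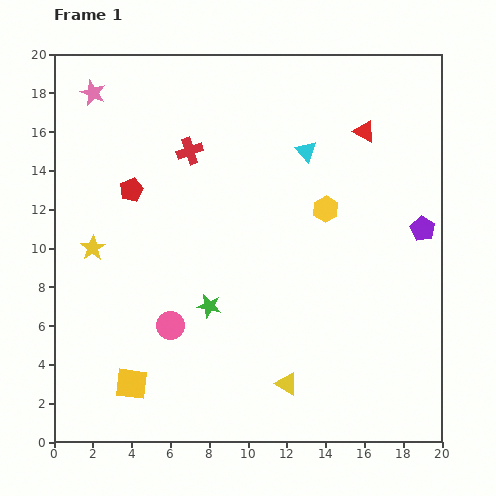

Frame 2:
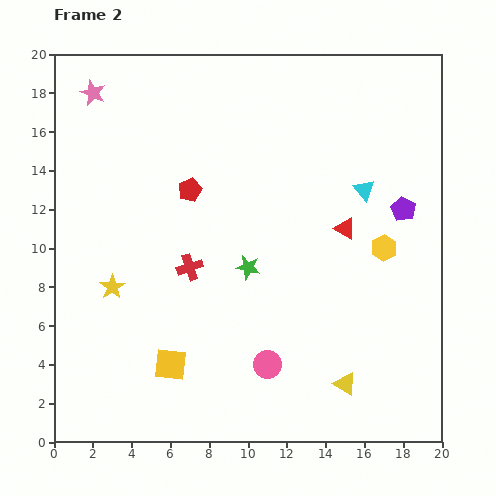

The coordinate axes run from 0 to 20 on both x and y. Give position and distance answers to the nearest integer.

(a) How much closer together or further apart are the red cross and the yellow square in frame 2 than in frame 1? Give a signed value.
-7

Distance in frame 1: 12. Distance in frame 2: 5.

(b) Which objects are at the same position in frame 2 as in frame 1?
the pink star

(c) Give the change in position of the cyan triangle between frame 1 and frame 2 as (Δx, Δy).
(3, -2)

The cyan triangle was at (13, 15) in frame 1 and (16, 13) in frame 2.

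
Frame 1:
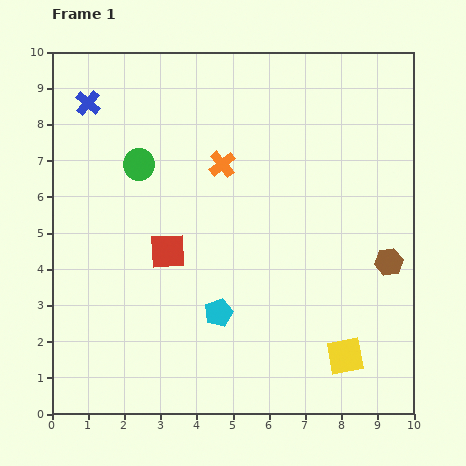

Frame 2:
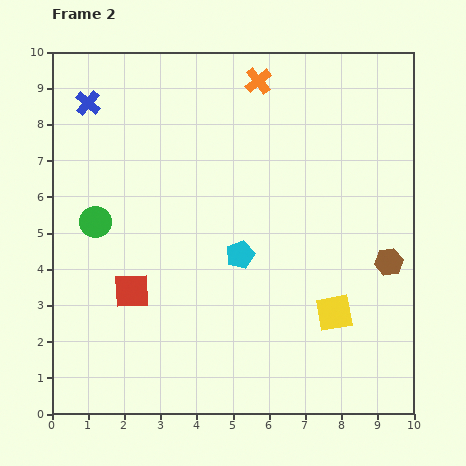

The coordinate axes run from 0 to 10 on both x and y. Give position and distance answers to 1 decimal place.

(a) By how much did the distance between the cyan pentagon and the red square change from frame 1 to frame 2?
+1.0

Distance in frame 1: 2.2. Distance in frame 2: 3.2.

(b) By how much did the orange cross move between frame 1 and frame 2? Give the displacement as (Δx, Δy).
(1.0, 2.3)

The orange cross was at (4.7, 6.9) in frame 1 and (5.7, 9.2) in frame 2.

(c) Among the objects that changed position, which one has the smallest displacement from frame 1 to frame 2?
the yellow square

(moved 1.2)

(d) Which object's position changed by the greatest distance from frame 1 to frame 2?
the orange cross

(moved 2.5; next 2.0)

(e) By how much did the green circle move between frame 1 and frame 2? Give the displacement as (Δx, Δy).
(-1.2, -1.6)

The green circle was at (2.4, 6.9) in frame 1 and (1.2, 5.3) in frame 2.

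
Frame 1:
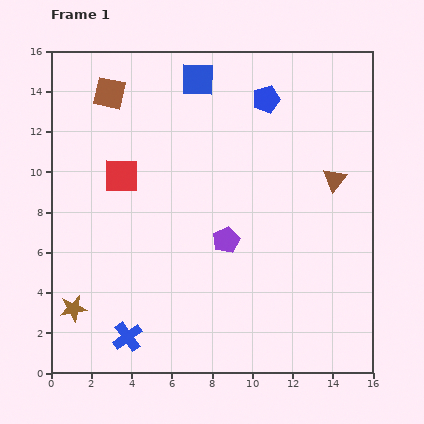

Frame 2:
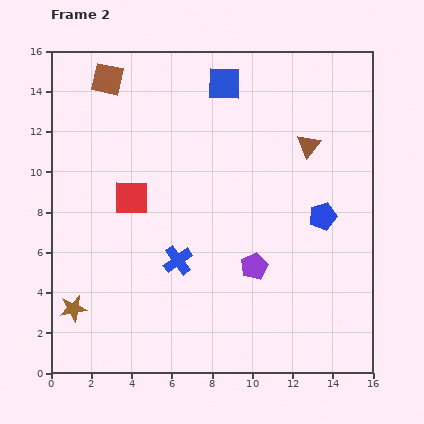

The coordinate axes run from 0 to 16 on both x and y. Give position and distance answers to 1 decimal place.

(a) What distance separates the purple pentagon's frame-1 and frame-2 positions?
1.9

The purple pentagon moved from (8.7, 6.6) to (10.1, 5.3), a distance of √(1.4² + 1.3²) ≈ 1.9.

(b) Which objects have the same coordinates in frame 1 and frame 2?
the brown star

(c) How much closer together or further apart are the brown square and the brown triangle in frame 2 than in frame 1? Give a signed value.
-1.5

Distance in frame 1: 12.0. Distance in frame 2: 10.5.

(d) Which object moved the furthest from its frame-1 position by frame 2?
the blue pentagon

(moved 6.4; next 4.5)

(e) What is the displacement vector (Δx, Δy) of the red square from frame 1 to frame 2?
(0.5, -1.1)

The red square was at (3.5, 9.8) in frame 1 and (4.0, 8.7) in frame 2.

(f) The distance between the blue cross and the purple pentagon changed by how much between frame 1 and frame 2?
-3.1

Distance in frame 1: 6.9. Distance in frame 2: 3.8.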